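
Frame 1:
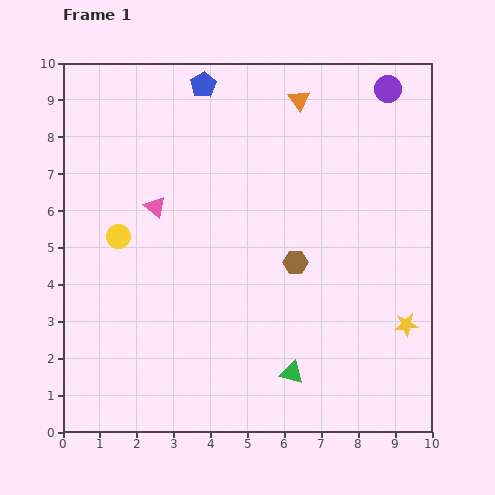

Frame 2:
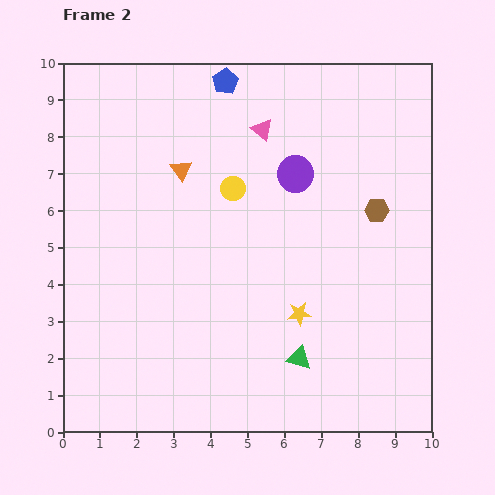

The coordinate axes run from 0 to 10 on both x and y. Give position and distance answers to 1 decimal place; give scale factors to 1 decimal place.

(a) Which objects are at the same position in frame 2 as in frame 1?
none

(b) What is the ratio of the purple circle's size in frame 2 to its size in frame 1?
1.4×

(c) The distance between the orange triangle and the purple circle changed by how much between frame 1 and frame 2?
+0.7

Distance in frame 1: 2.4. Distance in frame 2: 3.1.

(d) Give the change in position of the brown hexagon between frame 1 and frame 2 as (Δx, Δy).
(2.2, 1.4)

The brown hexagon was at (6.3, 4.6) in frame 1 and (8.5, 6.0) in frame 2.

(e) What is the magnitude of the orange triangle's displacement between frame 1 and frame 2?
3.7

The orange triangle moved from (6.4, 9.0) to (3.2, 7.1), a distance of √(3.2² + 1.9²) ≈ 3.7.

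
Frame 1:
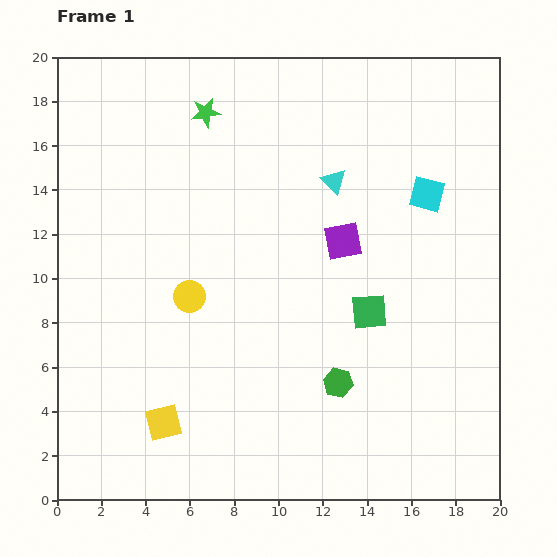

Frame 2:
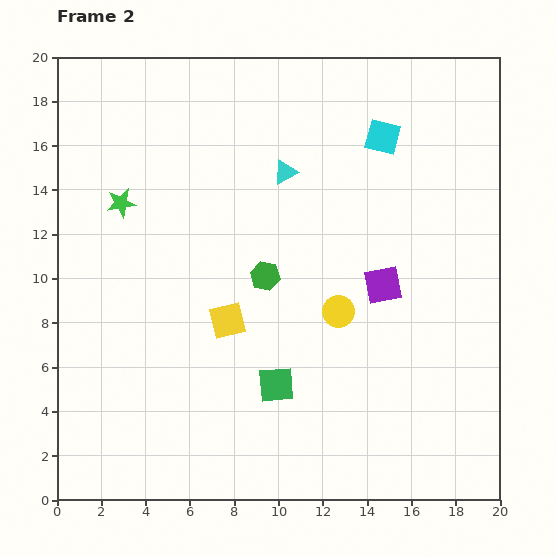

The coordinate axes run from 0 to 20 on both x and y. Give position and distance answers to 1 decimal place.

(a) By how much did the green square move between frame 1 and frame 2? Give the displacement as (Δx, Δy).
(-4.2, -3.3)

The green square was at (14.1, 8.5) in frame 1 and (9.9, 5.2) in frame 2.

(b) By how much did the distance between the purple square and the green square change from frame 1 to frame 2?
+3.2

Distance in frame 1: 3.4. Distance in frame 2: 6.6.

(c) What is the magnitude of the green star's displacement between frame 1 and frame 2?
5.6

The green star moved from (6.7, 17.5) to (2.9, 13.4), a distance of √(3.8² + 4.1²) ≈ 5.6.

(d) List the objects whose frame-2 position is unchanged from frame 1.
none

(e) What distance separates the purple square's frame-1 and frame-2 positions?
2.7

The purple square moved from (12.9, 11.7) to (14.7, 9.7), a distance of √(1.8² + 2.0²) ≈ 2.7.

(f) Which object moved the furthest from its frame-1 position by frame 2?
the yellow circle

(moved 6.7; next 5.8)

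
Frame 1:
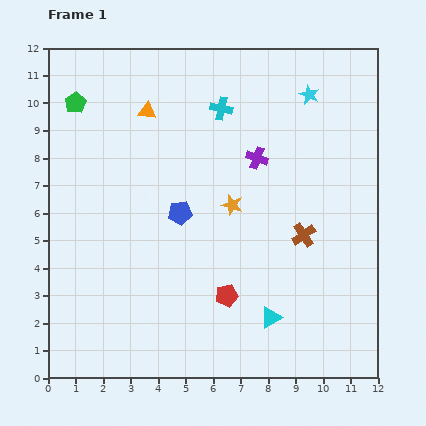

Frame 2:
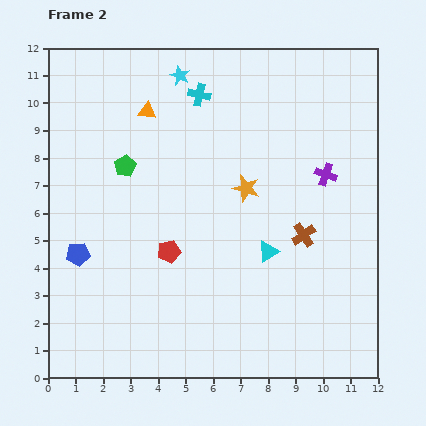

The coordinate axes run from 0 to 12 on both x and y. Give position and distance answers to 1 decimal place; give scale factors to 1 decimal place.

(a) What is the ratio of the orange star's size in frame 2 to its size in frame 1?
1.3×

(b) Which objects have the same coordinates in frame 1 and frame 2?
the brown cross, the orange triangle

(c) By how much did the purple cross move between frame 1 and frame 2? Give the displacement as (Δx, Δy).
(2.5, -0.6)

The purple cross was at (7.6, 8.0) in frame 1 and (10.1, 7.4) in frame 2.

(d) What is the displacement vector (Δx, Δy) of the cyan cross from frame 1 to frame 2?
(-0.8, 0.5)

The cyan cross was at (6.3, 9.8) in frame 1 and (5.5, 10.3) in frame 2.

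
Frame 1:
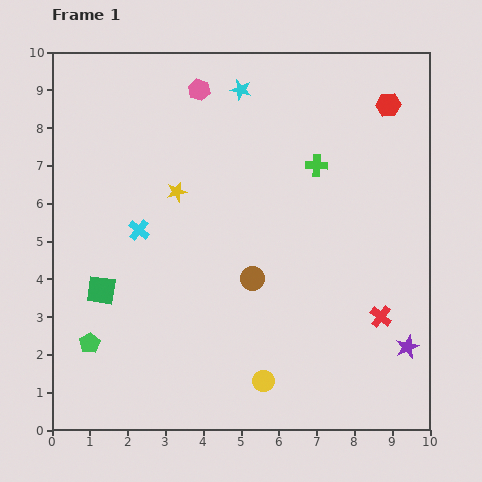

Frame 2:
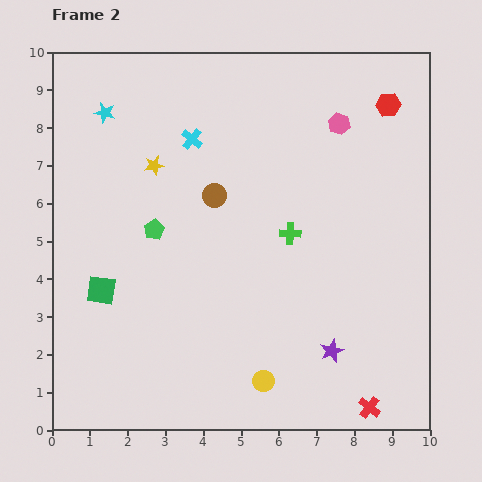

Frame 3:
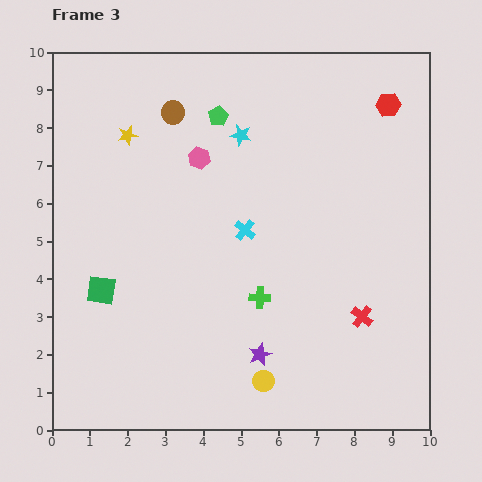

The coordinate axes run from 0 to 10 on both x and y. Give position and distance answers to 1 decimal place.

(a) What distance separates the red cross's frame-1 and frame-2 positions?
2.4

The red cross moved from (8.7, 3.0) to (8.4, 0.6), a distance of √(0.3² + 2.4²) ≈ 2.4.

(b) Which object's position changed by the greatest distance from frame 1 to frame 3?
the green pentagon

(moved 6.9; next 4.9)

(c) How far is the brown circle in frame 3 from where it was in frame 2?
2.5

The brown circle moved from (4.3, 6.2) to (3.2, 8.4), a distance of √(1.1² + 2.2²) ≈ 2.5.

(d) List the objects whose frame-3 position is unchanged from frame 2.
the yellow circle, the green square, the red hexagon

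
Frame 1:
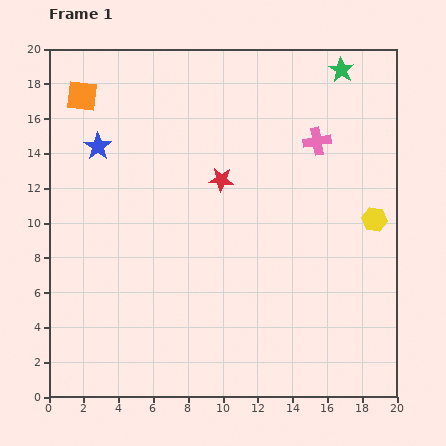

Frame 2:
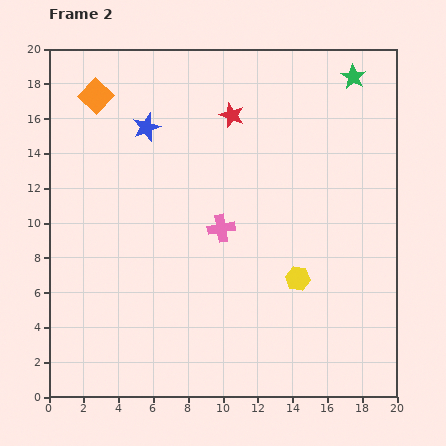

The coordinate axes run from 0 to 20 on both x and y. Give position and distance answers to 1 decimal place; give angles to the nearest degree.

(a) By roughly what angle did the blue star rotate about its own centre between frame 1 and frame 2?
15° clockwise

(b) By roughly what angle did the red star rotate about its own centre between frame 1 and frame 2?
16° clockwise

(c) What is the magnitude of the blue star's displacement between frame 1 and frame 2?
3.0

The blue star moved from (2.8, 14.4) to (5.6, 15.5), a distance of √(2.8² + 1.1²) ≈ 3.0.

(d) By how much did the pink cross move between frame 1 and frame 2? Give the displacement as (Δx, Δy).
(-5.5, -5.0)

The pink cross was at (15.4, 14.7) in frame 1 and (9.9, 9.7) in frame 2.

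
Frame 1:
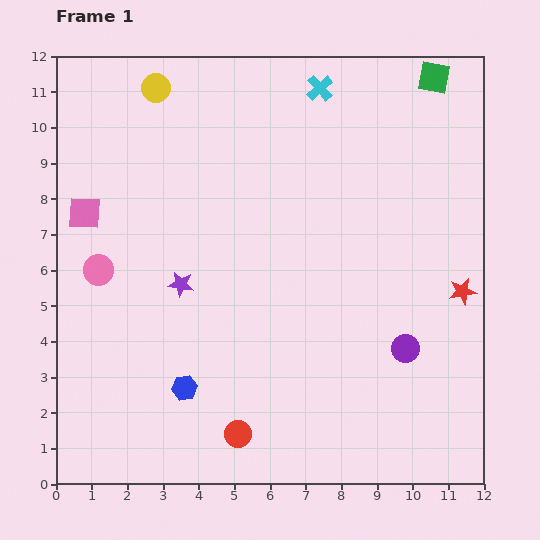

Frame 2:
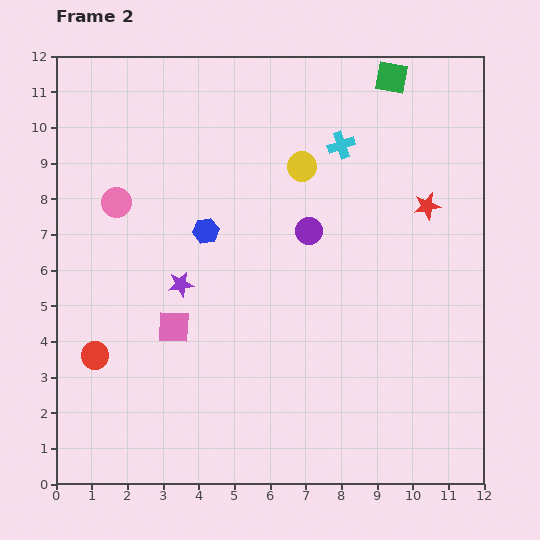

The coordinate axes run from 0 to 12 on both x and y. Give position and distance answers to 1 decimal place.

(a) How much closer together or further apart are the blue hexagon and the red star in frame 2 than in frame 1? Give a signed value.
-2.1

Distance in frame 1: 8.3. Distance in frame 2: 6.2.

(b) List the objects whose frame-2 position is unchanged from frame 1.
the purple star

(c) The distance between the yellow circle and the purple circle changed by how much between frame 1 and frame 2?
-8.3

Distance in frame 1: 10.1. Distance in frame 2: 1.8.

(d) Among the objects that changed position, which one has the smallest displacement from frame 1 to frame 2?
the green square

(moved 1.2)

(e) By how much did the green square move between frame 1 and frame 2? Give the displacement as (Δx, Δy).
(-1.2, 0.0)

The green square was at (10.6, 11.4) in frame 1 and (9.4, 11.4) in frame 2.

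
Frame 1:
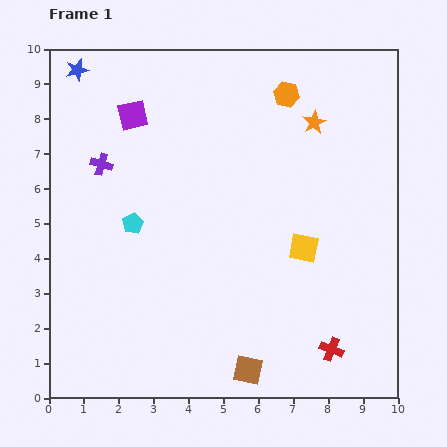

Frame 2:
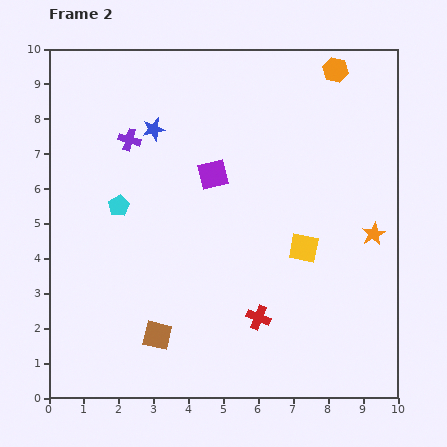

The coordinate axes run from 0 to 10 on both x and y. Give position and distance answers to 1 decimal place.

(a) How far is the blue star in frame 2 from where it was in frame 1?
2.8

The blue star moved from (0.8, 9.4) to (3.0, 7.7), a distance of √(2.2² + 1.7²) ≈ 2.8.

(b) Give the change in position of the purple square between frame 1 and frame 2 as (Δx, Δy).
(2.3, -1.7)

The purple square was at (2.4, 8.1) in frame 1 and (4.7, 6.4) in frame 2.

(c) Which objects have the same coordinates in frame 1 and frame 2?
the yellow square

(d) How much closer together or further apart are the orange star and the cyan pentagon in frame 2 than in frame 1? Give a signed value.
+1.3

Distance in frame 1: 6.0. Distance in frame 2: 7.3.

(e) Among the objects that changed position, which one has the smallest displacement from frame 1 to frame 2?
the cyan pentagon

(moved 0.6)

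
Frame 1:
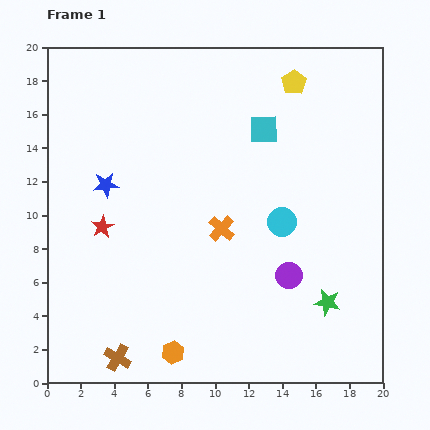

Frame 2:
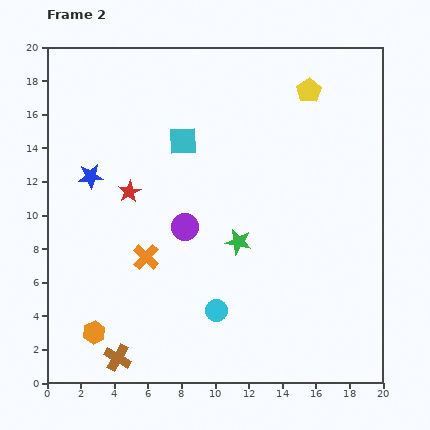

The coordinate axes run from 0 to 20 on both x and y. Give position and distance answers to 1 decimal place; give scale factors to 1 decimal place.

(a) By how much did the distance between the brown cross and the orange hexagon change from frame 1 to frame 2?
-1.2

Distance in frame 1: 3.3. Distance in frame 2: 2.1.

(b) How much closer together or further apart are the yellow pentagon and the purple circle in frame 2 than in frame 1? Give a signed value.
-0.5

Distance in frame 1: 11.5. Distance in frame 2: 11.0.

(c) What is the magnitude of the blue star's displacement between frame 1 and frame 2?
1.0

The blue star moved from (3.5, 11.8) to (2.6, 12.3), a distance of √(0.9² + 0.5²) ≈ 1.0.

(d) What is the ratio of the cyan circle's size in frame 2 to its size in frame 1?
0.8×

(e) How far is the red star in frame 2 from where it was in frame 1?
2.6

The red star moved from (3.3, 9.3) to (4.9, 11.4), a distance of √(1.6² + 2.1²) ≈ 2.6.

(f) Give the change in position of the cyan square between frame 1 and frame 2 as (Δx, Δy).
(-4.8, -0.7)

The cyan square was at (12.9, 15.1) in frame 1 and (8.1, 14.4) in frame 2.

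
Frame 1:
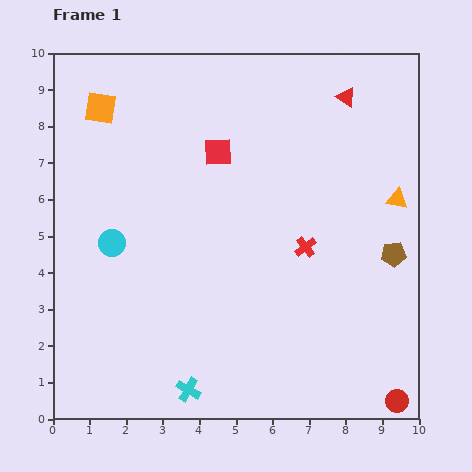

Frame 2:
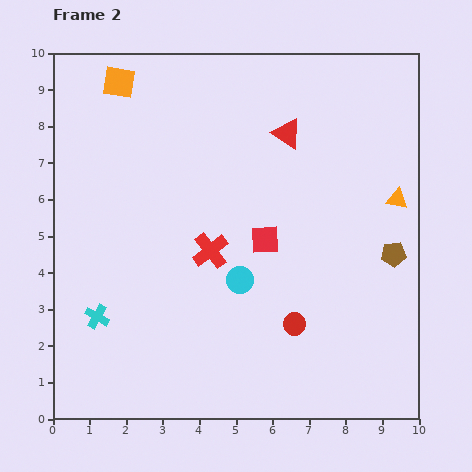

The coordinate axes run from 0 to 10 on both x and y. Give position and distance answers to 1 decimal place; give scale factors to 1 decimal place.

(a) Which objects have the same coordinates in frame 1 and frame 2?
the orange triangle, the brown pentagon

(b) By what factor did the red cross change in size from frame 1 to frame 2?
1.7×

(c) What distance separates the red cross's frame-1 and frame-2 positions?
2.6

The red cross moved from (6.9, 4.7) to (4.3, 4.6), a distance of √(2.6² + 0.1²) ≈ 2.6.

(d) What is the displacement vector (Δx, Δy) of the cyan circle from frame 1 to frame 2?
(3.5, -1.0)

The cyan circle was at (1.6, 4.8) in frame 1 and (5.1, 3.8) in frame 2.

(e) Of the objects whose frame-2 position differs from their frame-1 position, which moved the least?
the orange square

(moved 0.9)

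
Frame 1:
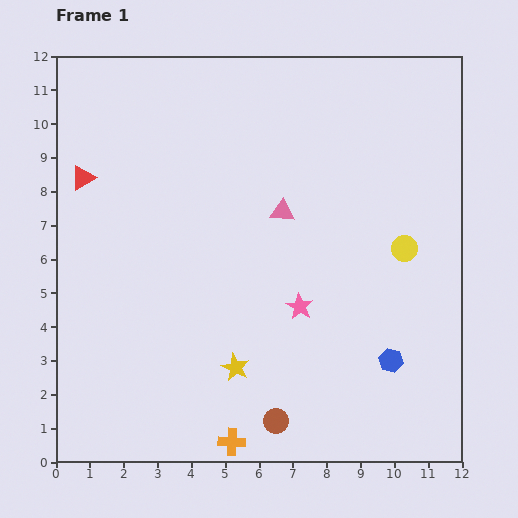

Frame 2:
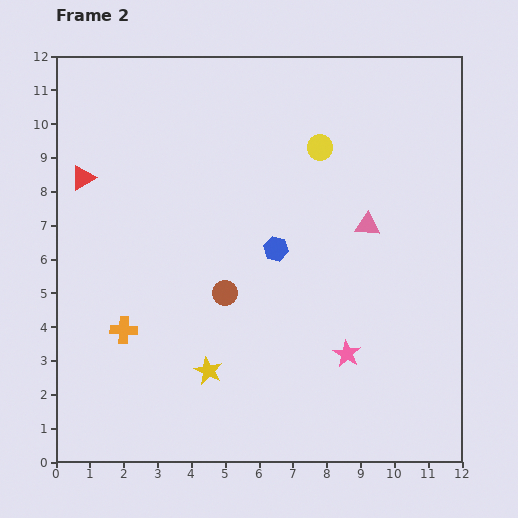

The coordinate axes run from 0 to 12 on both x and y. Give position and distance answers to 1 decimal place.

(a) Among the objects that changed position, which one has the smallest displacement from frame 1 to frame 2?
the yellow star

(moved 0.8)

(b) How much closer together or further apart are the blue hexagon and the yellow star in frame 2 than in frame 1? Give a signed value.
-0.5

Distance in frame 1: 4.6. Distance in frame 2: 4.1.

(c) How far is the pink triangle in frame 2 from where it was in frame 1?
2.5

The pink triangle moved from (6.7, 7.4) to (9.2, 7.0), a distance of √(2.5² + 0.4²) ≈ 2.5.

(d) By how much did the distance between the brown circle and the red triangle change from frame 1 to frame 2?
-3.8

Distance in frame 1: 9.2. Distance in frame 2: 5.4.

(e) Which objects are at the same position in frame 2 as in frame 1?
the red triangle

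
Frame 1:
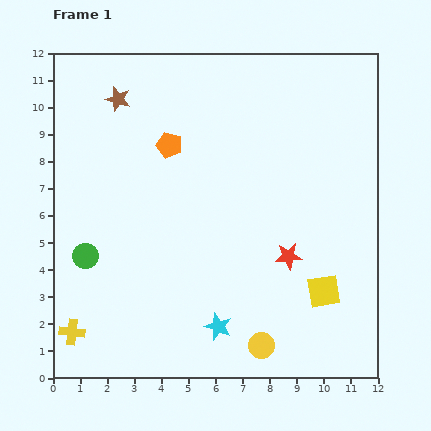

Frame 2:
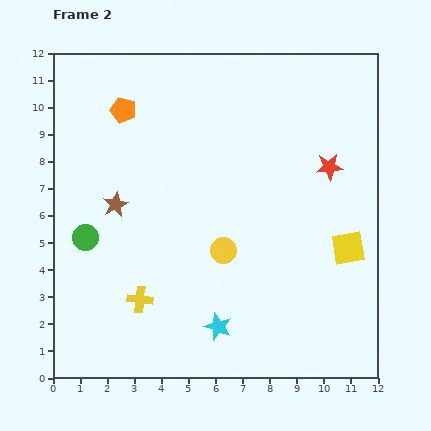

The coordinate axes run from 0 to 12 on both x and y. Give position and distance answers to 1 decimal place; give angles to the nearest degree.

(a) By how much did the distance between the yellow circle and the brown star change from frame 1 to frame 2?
-6.2

Distance in frame 1: 10.5. Distance in frame 2: 4.3.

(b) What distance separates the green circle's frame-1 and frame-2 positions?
0.7

The green circle moved from (1.2, 4.5) to (1.2, 5.2), a distance of √(0.0² + 0.7²) ≈ 0.7.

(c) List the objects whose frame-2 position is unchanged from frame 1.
the cyan star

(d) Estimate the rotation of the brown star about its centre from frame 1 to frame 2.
29° clockwise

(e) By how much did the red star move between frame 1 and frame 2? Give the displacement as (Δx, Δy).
(1.5, 3.3)

The red star was at (8.7, 4.5) in frame 1 and (10.2, 7.8) in frame 2.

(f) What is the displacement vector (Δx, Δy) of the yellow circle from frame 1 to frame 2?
(-1.4, 3.5)

The yellow circle was at (7.7, 1.2) in frame 1 and (6.3, 4.7) in frame 2.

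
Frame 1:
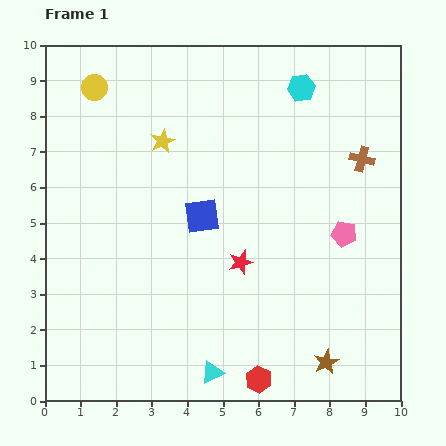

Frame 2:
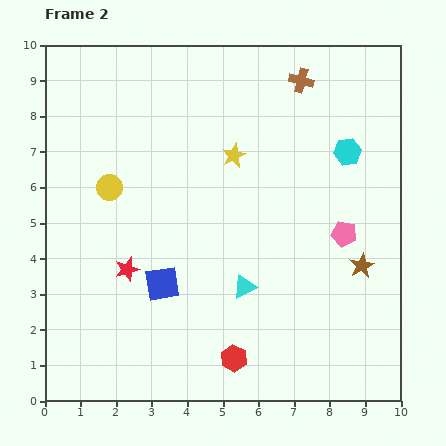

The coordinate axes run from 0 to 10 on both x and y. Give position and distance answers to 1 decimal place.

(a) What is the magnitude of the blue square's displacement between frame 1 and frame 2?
2.2

The blue square moved from (4.4, 5.2) to (3.3, 3.3), a distance of √(1.1² + 1.9²) ≈ 2.2.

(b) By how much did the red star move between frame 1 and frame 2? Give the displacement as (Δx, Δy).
(-3.2, -0.2)

The red star was at (5.5, 3.9) in frame 1 and (2.3, 3.7) in frame 2.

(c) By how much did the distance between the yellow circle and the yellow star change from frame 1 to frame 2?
+1.2

Distance in frame 1: 2.4. Distance in frame 2: 3.6.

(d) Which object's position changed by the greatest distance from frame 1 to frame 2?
the red star

(moved 3.2; next 2.9)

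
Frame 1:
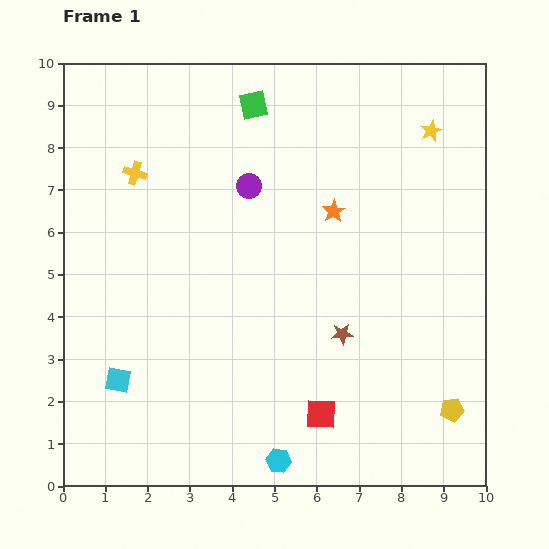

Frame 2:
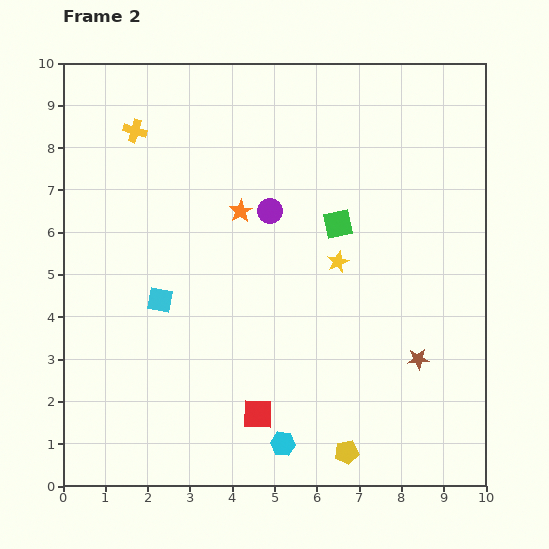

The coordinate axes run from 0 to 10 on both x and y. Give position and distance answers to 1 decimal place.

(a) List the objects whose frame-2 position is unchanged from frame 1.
none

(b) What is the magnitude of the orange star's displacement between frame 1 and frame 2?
2.2

The orange star moved from (6.4, 6.5) to (4.2, 6.5), a distance of √(2.2² + 0.0²) ≈ 2.2.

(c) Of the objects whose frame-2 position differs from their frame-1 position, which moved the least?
the cyan hexagon

(moved 0.4)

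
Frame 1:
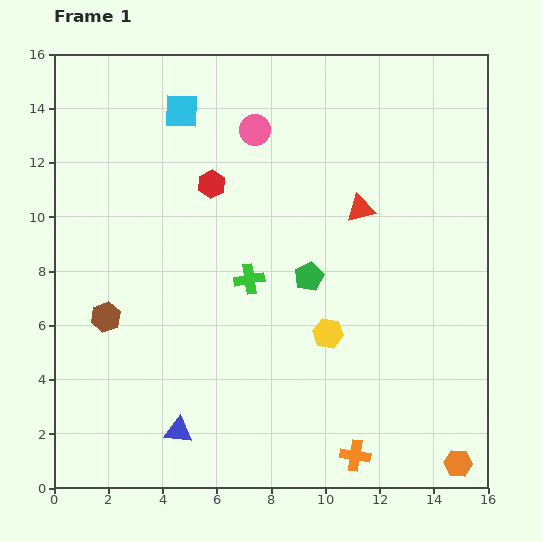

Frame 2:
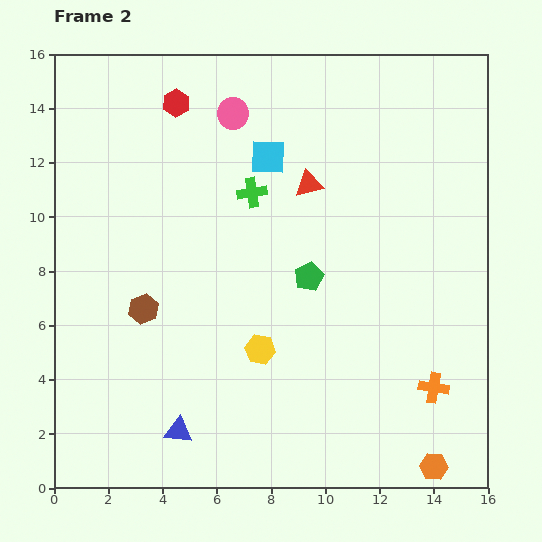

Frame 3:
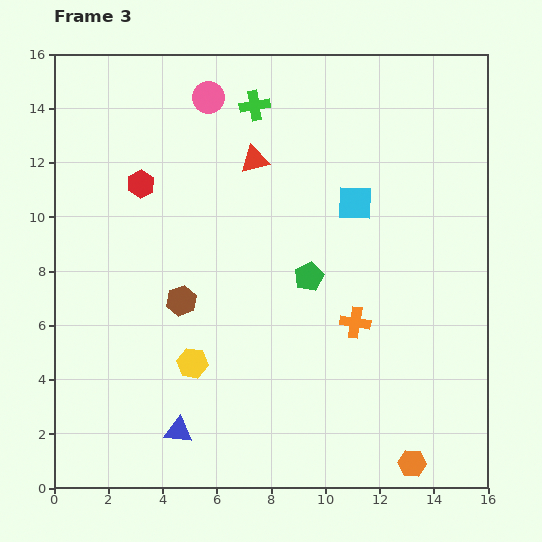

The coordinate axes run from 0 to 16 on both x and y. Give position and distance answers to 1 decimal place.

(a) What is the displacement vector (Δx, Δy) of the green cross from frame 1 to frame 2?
(0.1, 3.2)

The green cross was at (7.2, 7.7) in frame 1 and (7.3, 10.9) in frame 2.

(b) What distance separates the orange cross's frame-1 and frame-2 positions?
3.8

The orange cross moved from (11.1, 1.2) to (14.0, 3.7), a distance of √(2.9² + 2.5²) ≈ 3.8.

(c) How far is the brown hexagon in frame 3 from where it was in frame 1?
2.9

The brown hexagon moved from (1.9, 6.3) to (4.7, 6.9), a distance of √(2.8² + 0.6²) ≈ 2.9.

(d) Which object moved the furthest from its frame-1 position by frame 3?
the cyan square

(moved 7.2; next 6.4)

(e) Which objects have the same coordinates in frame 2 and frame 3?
the blue triangle, the green pentagon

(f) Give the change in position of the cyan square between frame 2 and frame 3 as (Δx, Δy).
(3.2, -1.7)

The cyan square was at (7.9, 12.2) in frame 2 and (11.1, 10.5) in frame 3.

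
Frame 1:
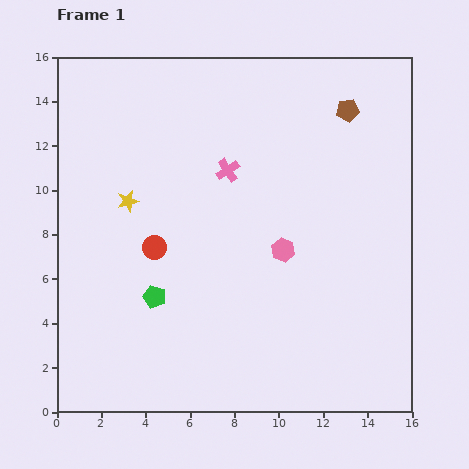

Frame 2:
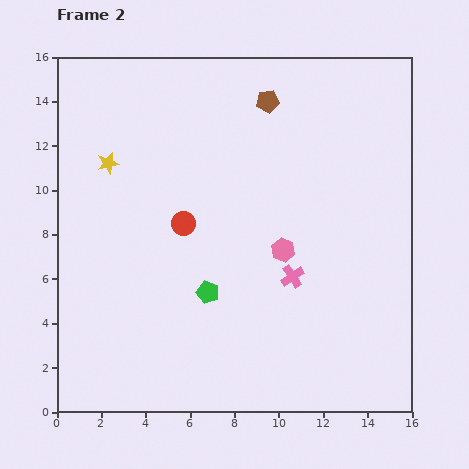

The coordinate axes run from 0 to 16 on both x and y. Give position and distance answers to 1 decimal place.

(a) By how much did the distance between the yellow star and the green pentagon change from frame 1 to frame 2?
+2.8

Distance in frame 1: 4.5. Distance in frame 2: 7.3.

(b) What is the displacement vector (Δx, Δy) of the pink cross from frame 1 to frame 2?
(2.9, -4.8)

The pink cross was at (7.7, 10.9) in frame 1 and (10.6, 6.1) in frame 2.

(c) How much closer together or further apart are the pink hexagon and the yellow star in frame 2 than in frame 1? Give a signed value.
+1.5

Distance in frame 1: 7.3. Distance in frame 2: 8.8.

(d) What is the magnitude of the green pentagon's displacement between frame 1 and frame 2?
2.4

The green pentagon moved from (4.4, 5.2) to (6.8, 5.4), a distance of √(2.4² + 0.2²) ≈ 2.4.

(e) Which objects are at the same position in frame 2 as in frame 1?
the pink hexagon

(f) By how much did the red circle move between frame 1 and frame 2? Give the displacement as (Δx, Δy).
(1.3, 1.1)

The red circle was at (4.4, 7.4) in frame 1 and (5.7, 8.5) in frame 2.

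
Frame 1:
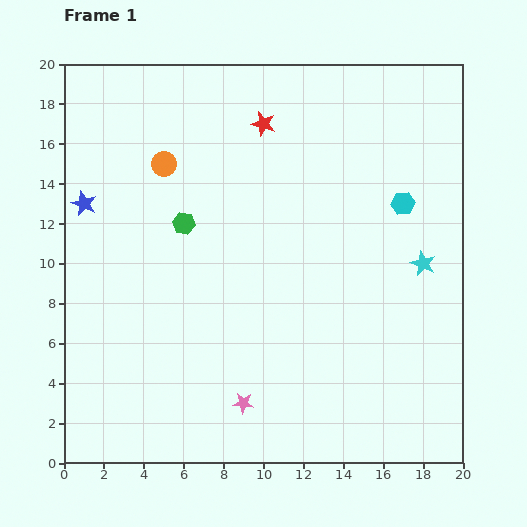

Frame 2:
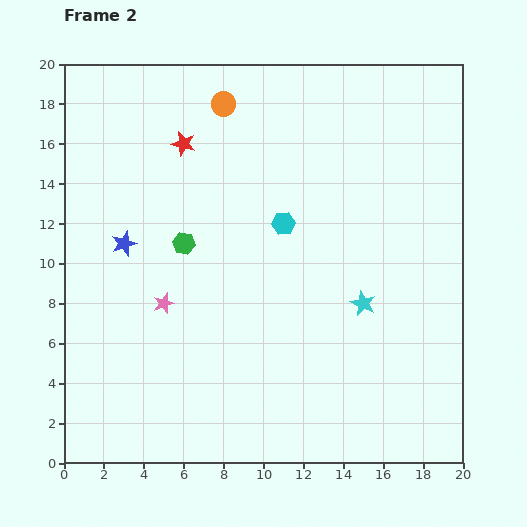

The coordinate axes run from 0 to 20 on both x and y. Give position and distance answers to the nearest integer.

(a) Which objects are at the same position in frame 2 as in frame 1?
none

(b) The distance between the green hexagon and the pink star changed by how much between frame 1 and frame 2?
-6

Distance in frame 1: 9. Distance in frame 2: 3.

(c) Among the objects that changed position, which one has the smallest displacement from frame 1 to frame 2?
the green hexagon

(moved 1)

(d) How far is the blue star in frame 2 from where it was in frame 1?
3

The blue star moved from (1, 13) to (3, 11), a distance of √(2² + 2²) ≈ 3.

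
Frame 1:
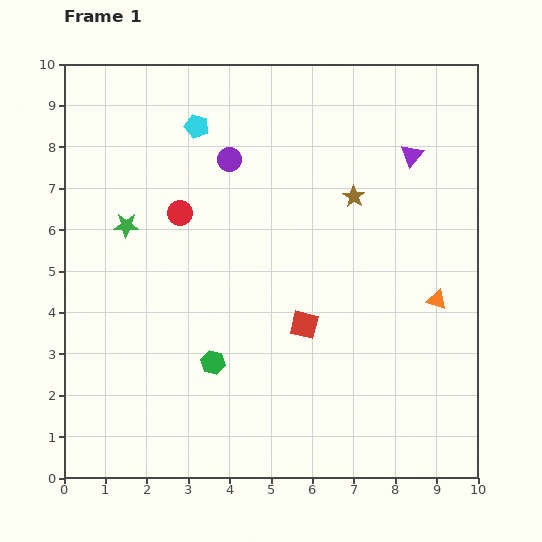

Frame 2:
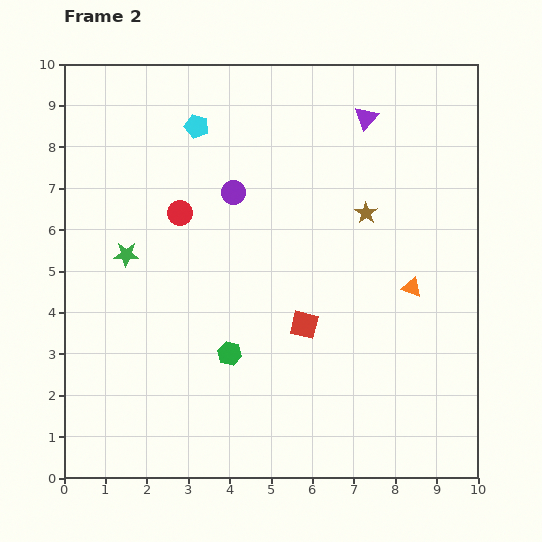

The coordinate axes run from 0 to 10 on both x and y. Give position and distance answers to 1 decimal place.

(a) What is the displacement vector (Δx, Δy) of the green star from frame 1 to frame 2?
(0.0, -0.7)

The green star was at (1.5, 6.1) in frame 1 and (1.5, 5.4) in frame 2.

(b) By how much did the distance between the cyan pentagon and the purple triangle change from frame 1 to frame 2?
-1.1

Distance in frame 1: 5.2. Distance in frame 2: 4.1.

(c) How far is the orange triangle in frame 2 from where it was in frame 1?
0.7

The orange triangle moved from (9.0, 4.3) to (8.4, 4.6), a distance of √(0.6² + 0.3²) ≈ 0.7.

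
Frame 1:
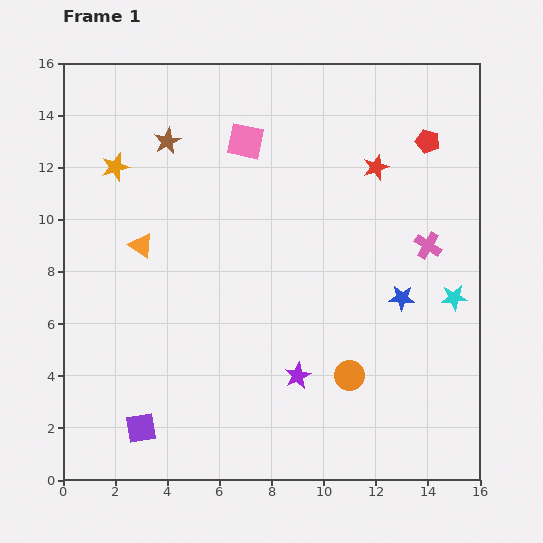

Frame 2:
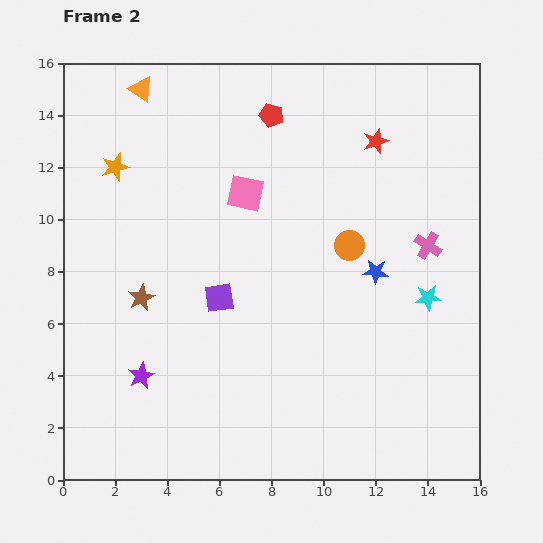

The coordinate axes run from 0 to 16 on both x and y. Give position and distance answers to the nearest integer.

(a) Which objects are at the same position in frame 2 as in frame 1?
the orange star, the pink cross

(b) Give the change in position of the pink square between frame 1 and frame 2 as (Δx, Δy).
(0, -2)

The pink square was at (7, 13) in frame 1 and (7, 11) in frame 2.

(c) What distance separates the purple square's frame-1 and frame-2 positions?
6

The purple square moved from (3, 2) to (6, 7), a distance of √(3² + 5²) ≈ 6.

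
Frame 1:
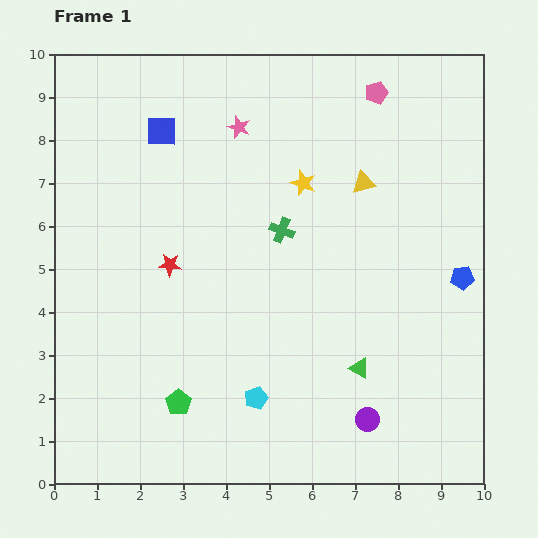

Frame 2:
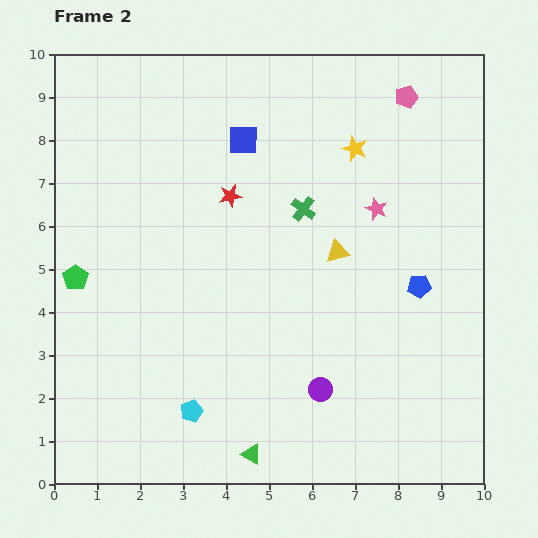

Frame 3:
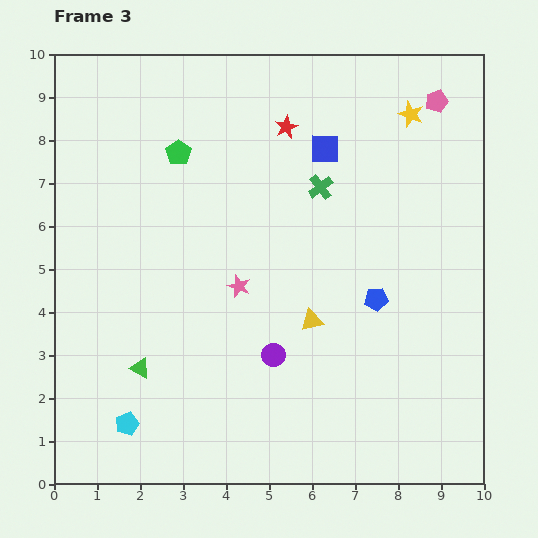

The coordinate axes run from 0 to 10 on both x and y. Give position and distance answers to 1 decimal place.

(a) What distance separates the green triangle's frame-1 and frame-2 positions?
3.2

The green triangle moved from (7.1, 2.7) to (4.6, 0.7), a distance of √(2.5² + 2.0²) ≈ 3.2.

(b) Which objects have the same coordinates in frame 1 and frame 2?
none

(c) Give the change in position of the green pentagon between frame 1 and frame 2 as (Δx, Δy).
(-2.4, 2.9)

The green pentagon was at (2.9, 1.9) in frame 1 and (0.5, 4.8) in frame 2.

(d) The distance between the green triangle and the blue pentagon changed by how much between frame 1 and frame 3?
+2.5

Distance in frame 1: 3.2. Distance in frame 3: 5.7.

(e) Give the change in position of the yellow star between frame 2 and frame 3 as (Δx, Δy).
(1.3, 0.8)

The yellow star was at (7.0, 7.8) in frame 2 and (8.3, 8.6) in frame 3.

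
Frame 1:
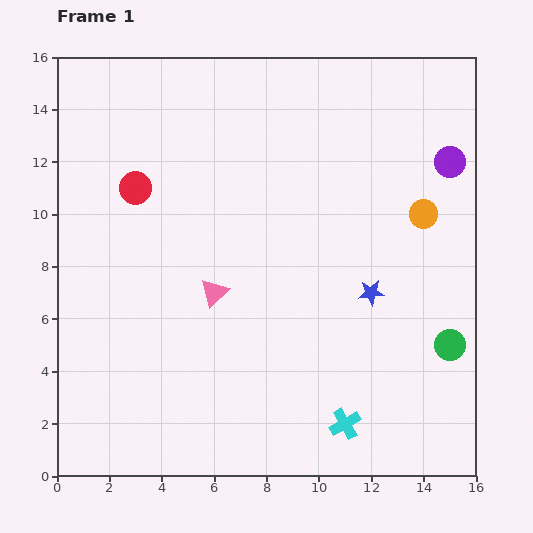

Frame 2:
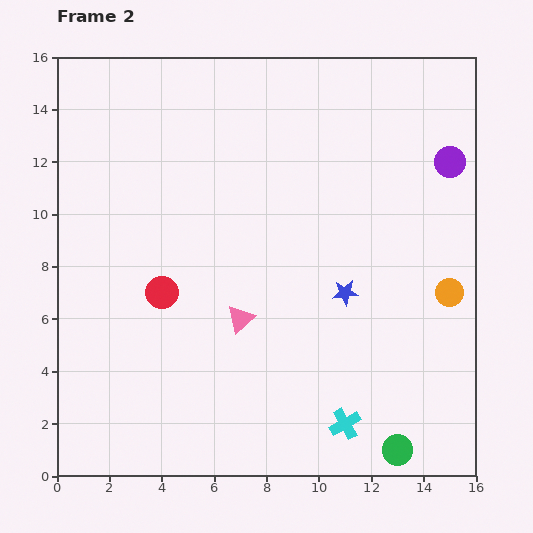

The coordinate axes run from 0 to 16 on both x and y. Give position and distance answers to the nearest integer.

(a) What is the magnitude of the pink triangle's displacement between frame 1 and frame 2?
1

The pink triangle moved from (6, 7) to (7, 6), a distance of √(1² + 1²) ≈ 1.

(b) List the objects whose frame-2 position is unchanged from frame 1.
the cyan cross, the purple circle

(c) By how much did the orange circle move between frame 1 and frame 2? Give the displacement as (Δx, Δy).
(1, -3)

The orange circle was at (14, 10) in frame 1 and (15, 7) in frame 2.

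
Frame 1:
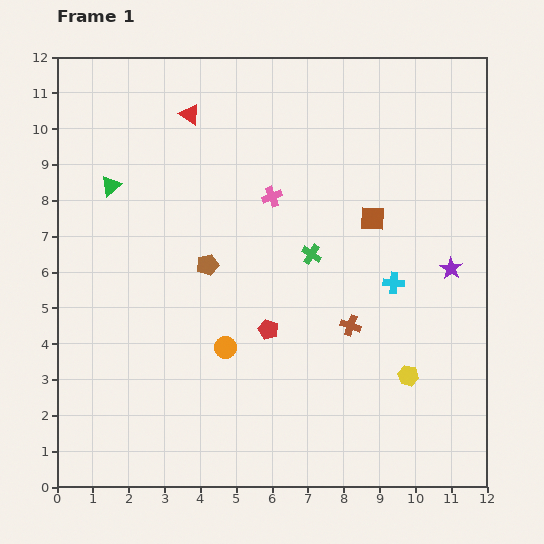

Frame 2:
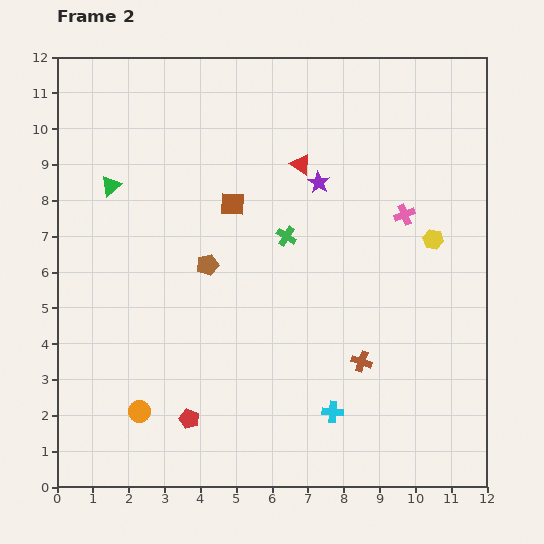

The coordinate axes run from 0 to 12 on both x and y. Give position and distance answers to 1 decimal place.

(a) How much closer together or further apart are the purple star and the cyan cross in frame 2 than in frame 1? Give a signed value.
+4.8

Distance in frame 1: 1.6. Distance in frame 2: 6.4.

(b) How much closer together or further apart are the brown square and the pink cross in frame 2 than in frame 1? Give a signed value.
+1.9

Distance in frame 1: 2.9. Distance in frame 2: 4.8.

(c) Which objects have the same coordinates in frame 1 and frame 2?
the brown pentagon, the green triangle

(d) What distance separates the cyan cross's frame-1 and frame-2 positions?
4.0

The cyan cross moved from (9.4, 5.7) to (7.7, 2.1), a distance of √(1.7² + 3.6²) ≈ 4.0.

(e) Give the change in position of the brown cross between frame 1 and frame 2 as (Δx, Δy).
(0.3, -1.0)

The brown cross was at (8.2, 4.5) in frame 1 and (8.5, 3.5) in frame 2.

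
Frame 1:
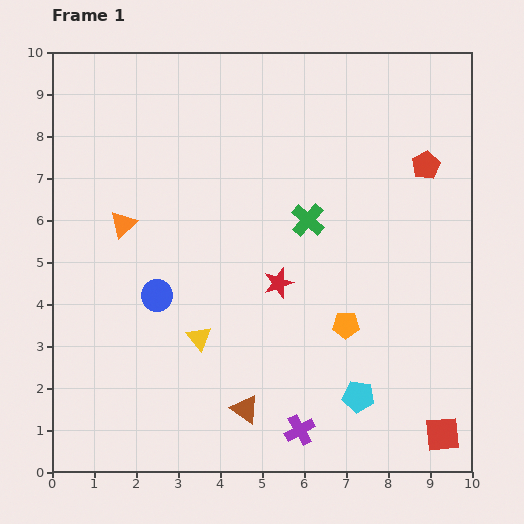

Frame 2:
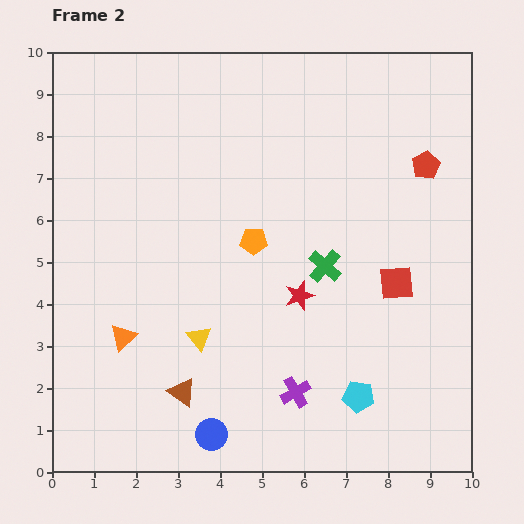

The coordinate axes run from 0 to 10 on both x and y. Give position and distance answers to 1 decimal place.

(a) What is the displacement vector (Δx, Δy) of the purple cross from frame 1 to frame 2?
(-0.1, 0.9)

The purple cross was at (5.9, 1.0) in frame 1 and (5.8, 1.9) in frame 2.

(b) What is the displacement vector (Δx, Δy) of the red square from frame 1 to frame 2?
(-1.1, 3.6)

The red square was at (9.3, 0.9) in frame 1 and (8.2, 4.5) in frame 2.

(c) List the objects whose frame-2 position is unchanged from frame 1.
the yellow triangle, the cyan pentagon, the red pentagon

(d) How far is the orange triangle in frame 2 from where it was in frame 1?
2.7

The orange triangle moved from (1.7, 5.9) to (1.7, 3.2), a distance of √(0.0² + 2.7²) ≈ 2.7.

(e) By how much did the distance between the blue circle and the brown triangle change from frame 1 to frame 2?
-2.2

Distance in frame 1: 3.4. Distance in frame 2: 1.2.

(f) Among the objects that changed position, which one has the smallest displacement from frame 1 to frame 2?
the red star

(moved 0.6)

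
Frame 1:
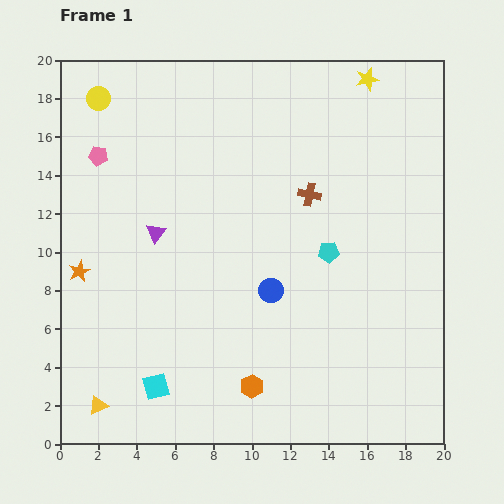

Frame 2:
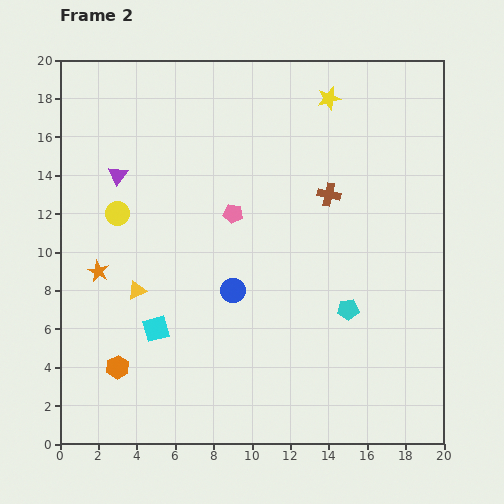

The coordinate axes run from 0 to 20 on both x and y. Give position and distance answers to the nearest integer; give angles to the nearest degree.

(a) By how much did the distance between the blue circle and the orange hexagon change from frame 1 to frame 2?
+2

Distance in frame 1: 5. Distance in frame 2: 7.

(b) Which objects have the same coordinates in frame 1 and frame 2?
none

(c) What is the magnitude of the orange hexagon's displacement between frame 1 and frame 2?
7

The orange hexagon moved from (10, 3) to (3, 4), a distance of √(7² + 1²) ≈ 7.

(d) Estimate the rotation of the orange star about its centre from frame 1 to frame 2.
20° counter-clockwise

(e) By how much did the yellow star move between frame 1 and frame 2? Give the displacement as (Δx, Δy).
(-2, -1)

The yellow star was at (16, 19) in frame 1 and (14, 18) in frame 2.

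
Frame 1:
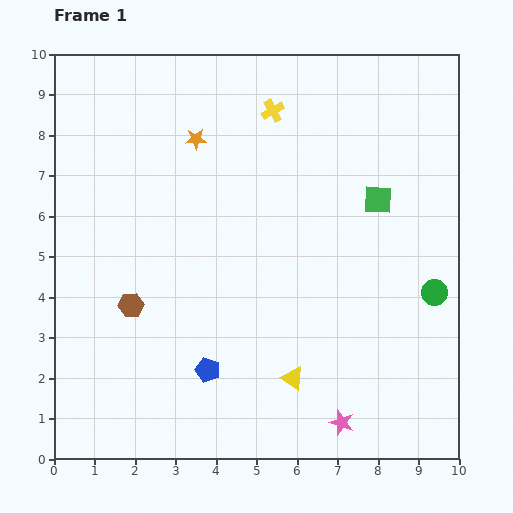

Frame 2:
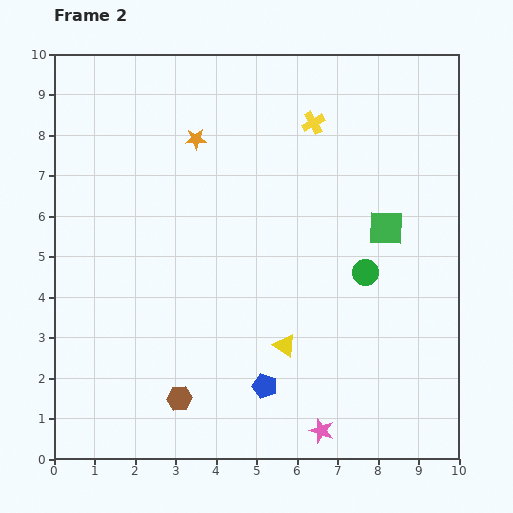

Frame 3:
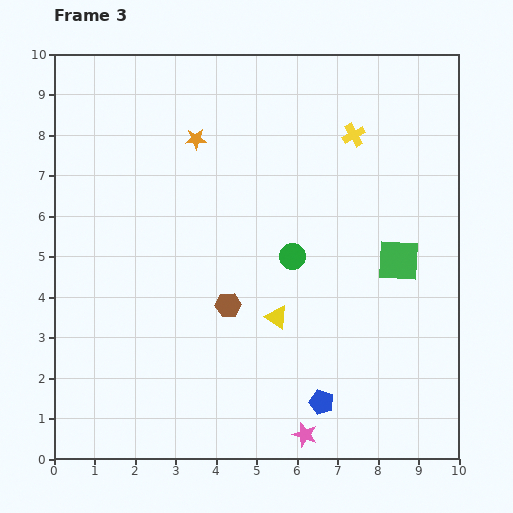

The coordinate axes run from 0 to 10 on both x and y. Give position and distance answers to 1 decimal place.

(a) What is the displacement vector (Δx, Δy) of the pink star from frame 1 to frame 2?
(-0.5, -0.2)

The pink star was at (7.1, 0.9) in frame 1 and (6.6, 0.7) in frame 2.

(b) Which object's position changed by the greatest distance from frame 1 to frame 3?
the green circle

(moved 3.6; next 2.9)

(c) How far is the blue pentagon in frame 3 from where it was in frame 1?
2.9

The blue pentagon moved from (3.8, 2.2) to (6.6, 1.4), a distance of √(2.8² + 0.8²) ≈ 2.9.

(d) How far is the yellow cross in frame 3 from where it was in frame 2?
1.0

The yellow cross moved from (6.4, 8.3) to (7.4, 8.0), a distance of √(1.0² + 0.3²) ≈ 1.0.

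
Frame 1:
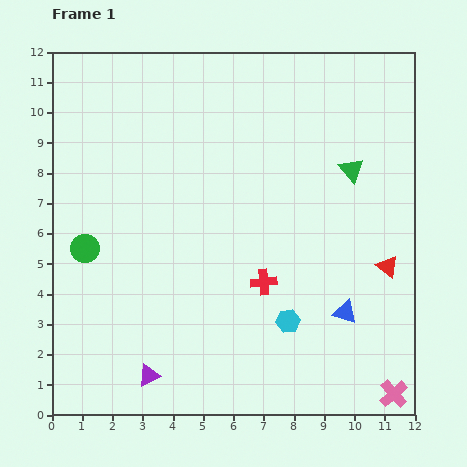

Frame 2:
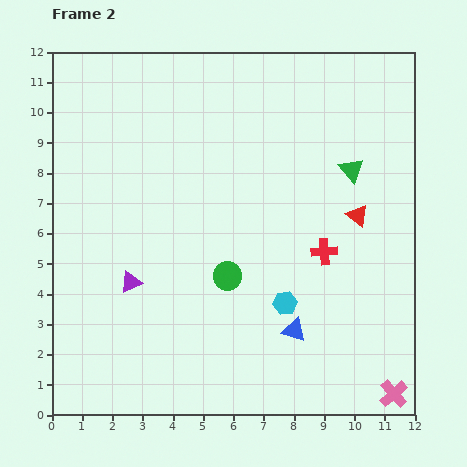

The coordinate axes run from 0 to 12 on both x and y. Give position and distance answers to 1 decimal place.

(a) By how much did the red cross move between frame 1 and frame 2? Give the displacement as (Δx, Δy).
(2.0, 1.0)

The red cross was at (7.0, 4.4) in frame 1 and (9.0, 5.4) in frame 2.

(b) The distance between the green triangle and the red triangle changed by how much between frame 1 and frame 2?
-1.9

Distance in frame 1: 3.4. Distance in frame 2: 1.5.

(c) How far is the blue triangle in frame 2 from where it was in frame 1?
1.8

The blue triangle moved from (9.7, 3.4) to (8.0, 2.8), a distance of √(1.7² + 0.6²) ≈ 1.8.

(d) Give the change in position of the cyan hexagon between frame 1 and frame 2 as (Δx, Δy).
(-0.1, 0.6)

The cyan hexagon was at (7.8, 3.1) in frame 1 and (7.7, 3.7) in frame 2.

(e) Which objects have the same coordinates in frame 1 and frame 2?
the pink cross, the green triangle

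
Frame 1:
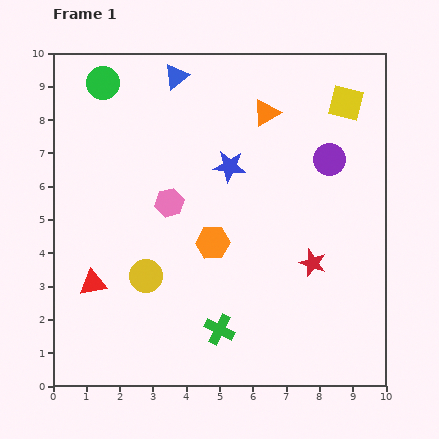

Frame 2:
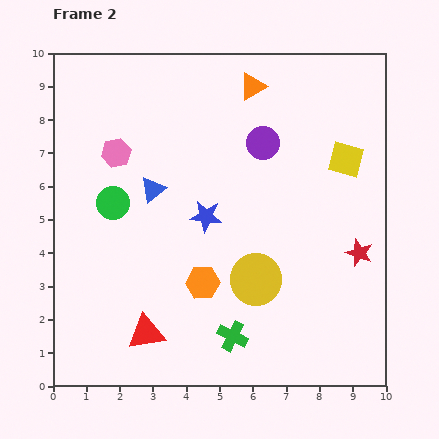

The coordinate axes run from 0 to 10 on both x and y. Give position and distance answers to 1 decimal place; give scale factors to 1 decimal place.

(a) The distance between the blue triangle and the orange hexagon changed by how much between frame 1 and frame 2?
-1.9

Distance in frame 1: 5.1. Distance in frame 2: 3.2.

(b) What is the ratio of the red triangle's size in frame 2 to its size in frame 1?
1.4×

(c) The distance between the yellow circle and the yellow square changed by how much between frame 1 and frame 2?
-3.4

Distance in frame 1: 7.9. Distance in frame 2: 4.5.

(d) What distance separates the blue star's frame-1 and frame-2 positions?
1.7

The blue star moved from (5.3, 6.6) to (4.6, 5.1), a distance of √(0.7² + 1.5²) ≈ 1.7.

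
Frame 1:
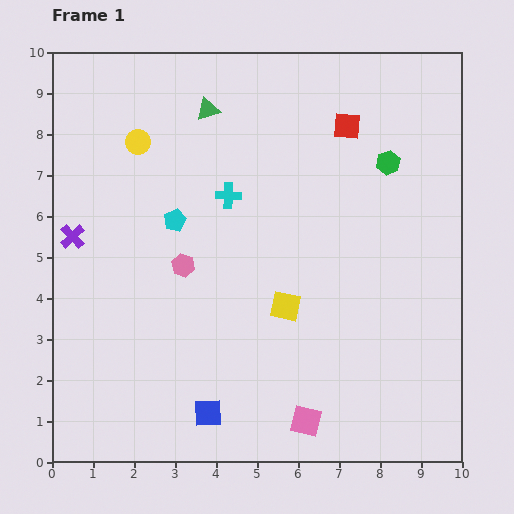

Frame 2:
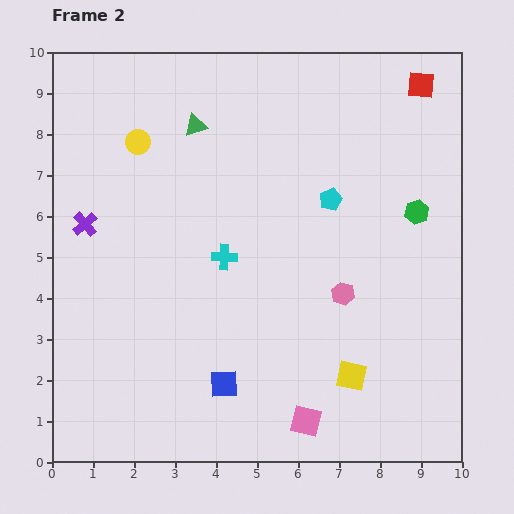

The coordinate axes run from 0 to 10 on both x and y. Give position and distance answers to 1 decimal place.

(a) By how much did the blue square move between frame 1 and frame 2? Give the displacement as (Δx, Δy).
(0.4, 0.7)

The blue square was at (3.8, 1.2) in frame 1 and (4.2, 1.9) in frame 2.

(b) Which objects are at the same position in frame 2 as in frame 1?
the yellow circle, the pink square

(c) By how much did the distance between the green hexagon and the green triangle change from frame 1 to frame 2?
+1.2

Distance in frame 1: 4.6. Distance in frame 2: 5.8.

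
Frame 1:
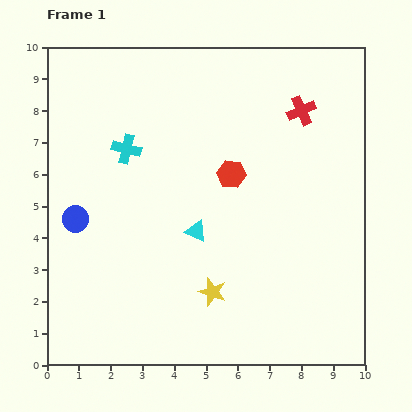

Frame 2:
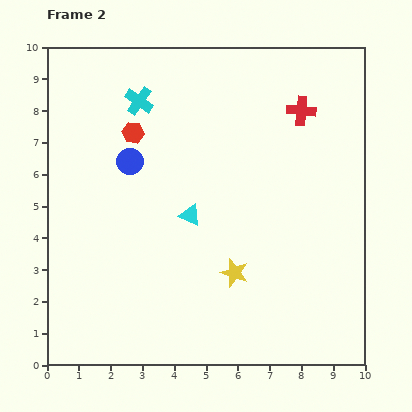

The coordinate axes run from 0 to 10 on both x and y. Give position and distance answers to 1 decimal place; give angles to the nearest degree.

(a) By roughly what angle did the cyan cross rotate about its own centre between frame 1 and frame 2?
22° clockwise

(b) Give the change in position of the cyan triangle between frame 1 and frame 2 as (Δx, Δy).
(-0.2, 0.5)

The cyan triangle was at (4.7, 4.2) in frame 1 and (4.5, 4.7) in frame 2.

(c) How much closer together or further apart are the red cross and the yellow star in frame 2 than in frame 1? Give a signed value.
-0.9

Distance in frame 1: 6.4. Distance in frame 2: 5.5.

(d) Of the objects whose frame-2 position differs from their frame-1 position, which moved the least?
the cyan triangle

(moved 0.5)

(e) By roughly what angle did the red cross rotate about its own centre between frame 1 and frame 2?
28° clockwise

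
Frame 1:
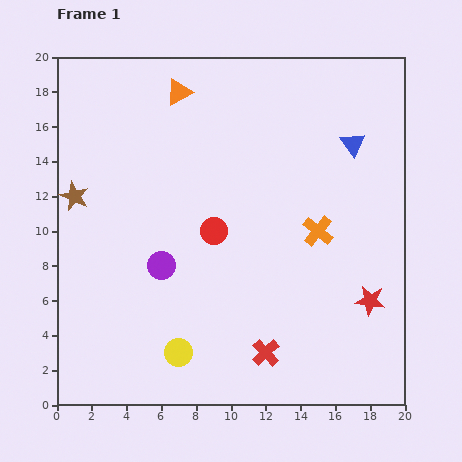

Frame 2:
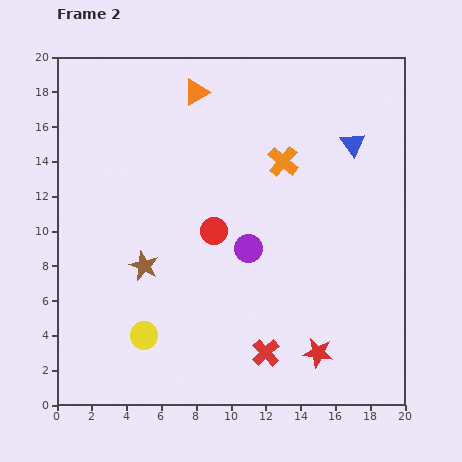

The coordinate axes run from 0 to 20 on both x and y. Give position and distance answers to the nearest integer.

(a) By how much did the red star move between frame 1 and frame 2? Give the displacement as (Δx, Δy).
(-3, -3)

The red star was at (18, 6) in frame 1 and (15, 3) in frame 2.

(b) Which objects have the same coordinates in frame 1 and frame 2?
the red cross, the blue triangle, the red circle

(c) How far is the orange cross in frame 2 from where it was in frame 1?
4

The orange cross moved from (15, 10) to (13, 14), a distance of √(2² + 4²) ≈ 4.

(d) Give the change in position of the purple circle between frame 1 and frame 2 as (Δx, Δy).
(5, 1)

The purple circle was at (6, 8) in frame 1 and (11, 9) in frame 2.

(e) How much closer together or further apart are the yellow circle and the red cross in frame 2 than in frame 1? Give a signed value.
+2

Distance in frame 1: 5. Distance in frame 2: 7.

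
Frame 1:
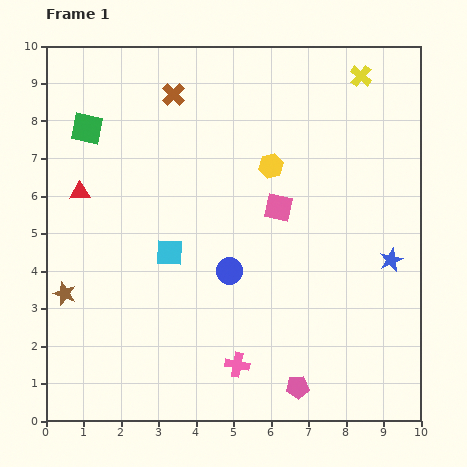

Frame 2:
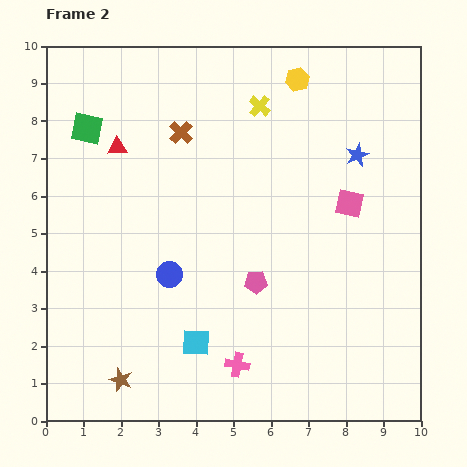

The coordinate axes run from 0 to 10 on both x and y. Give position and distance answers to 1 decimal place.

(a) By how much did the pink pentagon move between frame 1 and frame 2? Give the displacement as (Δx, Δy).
(-1.1, 2.8)

The pink pentagon was at (6.7, 0.9) in frame 1 and (5.6, 3.7) in frame 2.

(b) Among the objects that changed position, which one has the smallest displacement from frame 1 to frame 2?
the brown cross

(moved 1.0)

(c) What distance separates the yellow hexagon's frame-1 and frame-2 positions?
2.4

The yellow hexagon moved from (6.0, 6.8) to (6.7, 9.1), a distance of √(0.7² + 2.3²) ≈ 2.4.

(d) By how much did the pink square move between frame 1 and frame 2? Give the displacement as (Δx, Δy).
(1.9, 0.1)

The pink square was at (6.2, 5.7) in frame 1 and (8.1, 5.8) in frame 2.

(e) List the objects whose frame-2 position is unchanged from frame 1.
the green square, the pink cross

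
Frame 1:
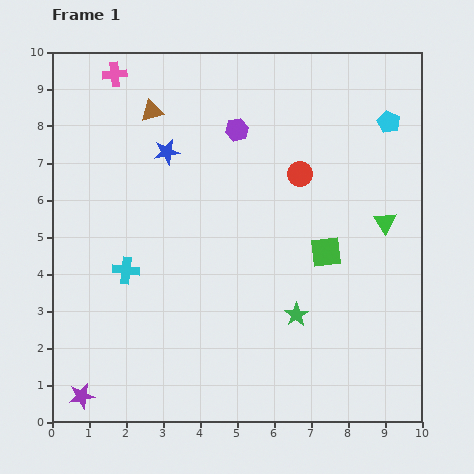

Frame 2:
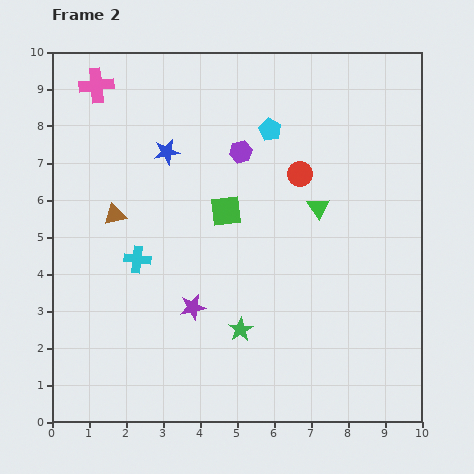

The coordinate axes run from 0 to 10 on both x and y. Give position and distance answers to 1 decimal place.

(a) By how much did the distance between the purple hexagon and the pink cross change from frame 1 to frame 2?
+0.7

Distance in frame 1: 3.6. Distance in frame 2: 4.3.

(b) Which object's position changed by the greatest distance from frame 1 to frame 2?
the purple star

(moved 3.8; next 3.2)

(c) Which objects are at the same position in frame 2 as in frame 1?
the red circle, the blue star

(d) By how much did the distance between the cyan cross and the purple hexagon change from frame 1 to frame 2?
-0.8

Distance in frame 1: 4.8. Distance in frame 2: 4.0.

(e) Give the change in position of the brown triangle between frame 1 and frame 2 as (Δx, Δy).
(-1.0, -2.8)

The brown triangle was at (2.7, 8.4) in frame 1 and (1.7, 5.6) in frame 2.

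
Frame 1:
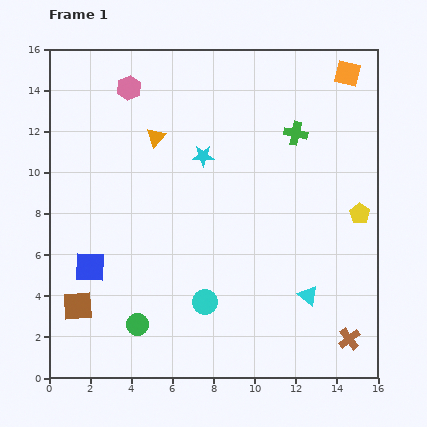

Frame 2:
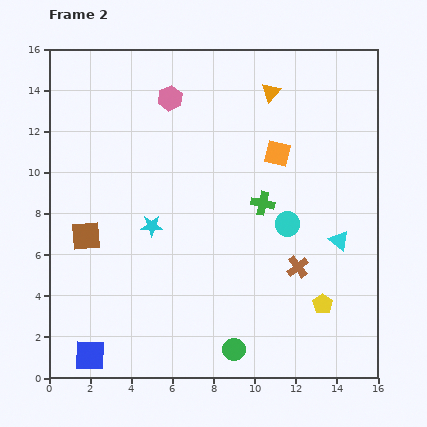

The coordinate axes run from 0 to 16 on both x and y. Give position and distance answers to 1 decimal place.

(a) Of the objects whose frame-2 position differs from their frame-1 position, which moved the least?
the pink hexagon

(moved 2.1)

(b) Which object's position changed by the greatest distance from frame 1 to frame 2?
the orange triangle

(moved 6.0; next 5.5)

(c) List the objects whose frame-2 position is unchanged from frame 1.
none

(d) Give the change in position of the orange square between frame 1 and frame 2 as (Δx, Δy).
(-3.4, -3.9)

The orange square was at (14.5, 14.8) in frame 1 and (11.1, 10.9) in frame 2.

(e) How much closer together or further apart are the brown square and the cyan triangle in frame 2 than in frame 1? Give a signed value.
+1.1

Distance in frame 1: 11.2. Distance in frame 2: 12.3.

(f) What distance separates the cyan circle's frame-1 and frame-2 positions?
5.5

The cyan circle moved from (7.6, 3.7) to (11.6, 7.5), a distance of √(4.0² + 3.8²) ≈ 5.5.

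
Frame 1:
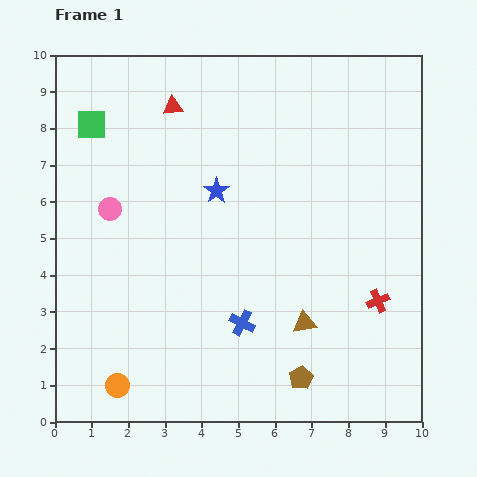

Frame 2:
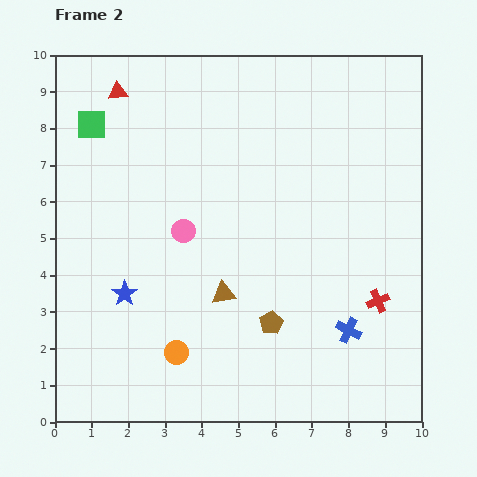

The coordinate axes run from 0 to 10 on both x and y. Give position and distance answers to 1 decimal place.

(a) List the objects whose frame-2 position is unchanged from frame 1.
the red cross, the green square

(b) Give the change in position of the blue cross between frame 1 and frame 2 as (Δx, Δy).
(2.9, -0.2)

The blue cross was at (5.1, 2.7) in frame 1 and (8.0, 2.5) in frame 2.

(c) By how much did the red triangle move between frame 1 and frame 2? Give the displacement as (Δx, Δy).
(-1.5, 0.4)

The red triangle was at (3.2, 8.6) in frame 1 and (1.7, 9.0) in frame 2.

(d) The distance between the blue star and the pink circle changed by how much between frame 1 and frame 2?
-0.6

Distance in frame 1: 2.9. Distance in frame 2: 2.3.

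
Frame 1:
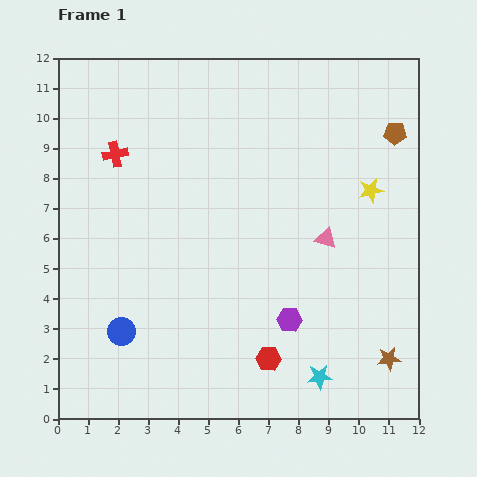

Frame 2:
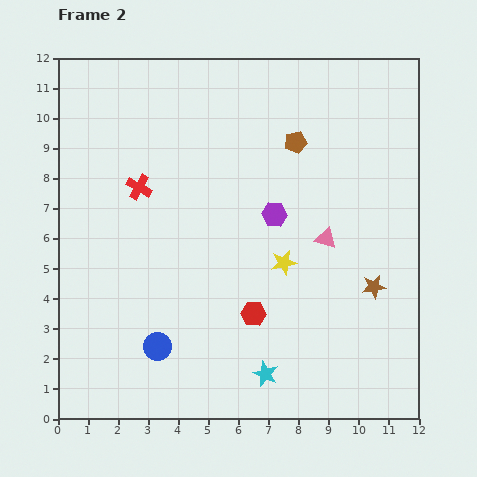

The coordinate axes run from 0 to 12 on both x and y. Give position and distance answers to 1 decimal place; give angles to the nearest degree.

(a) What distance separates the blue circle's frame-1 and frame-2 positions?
1.3

The blue circle moved from (2.1, 2.9) to (3.3, 2.4), a distance of √(1.2² + 0.5²) ≈ 1.3.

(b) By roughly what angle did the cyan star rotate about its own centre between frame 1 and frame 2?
27° clockwise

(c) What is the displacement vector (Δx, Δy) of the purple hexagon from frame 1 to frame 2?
(-0.5, 3.5)

The purple hexagon was at (7.7, 3.3) in frame 1 and (7.2, 6.8) in frame 2.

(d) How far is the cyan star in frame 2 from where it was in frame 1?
1.8

The cyan star moved from (8.7, 1.4) to (6.9, 1.5), a distance of √(1.8² + 0.1²) ≈ 1.8.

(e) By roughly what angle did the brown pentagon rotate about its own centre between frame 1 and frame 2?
16° counter-clockwise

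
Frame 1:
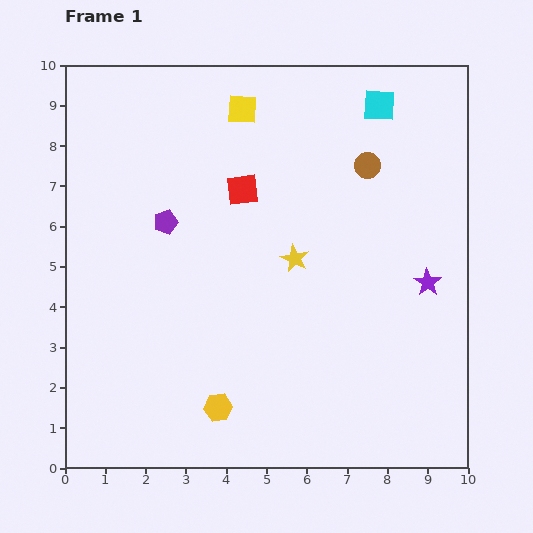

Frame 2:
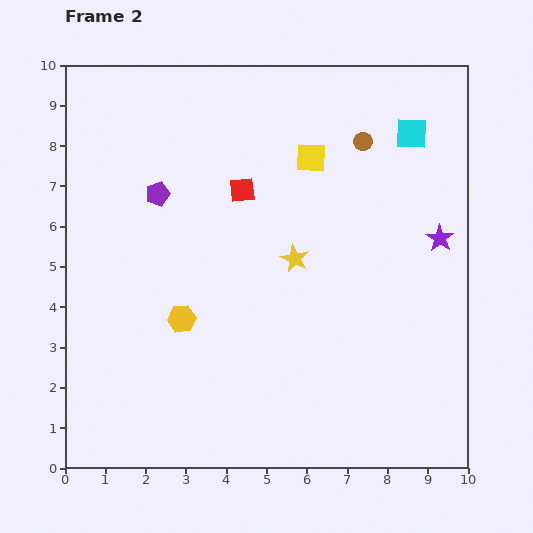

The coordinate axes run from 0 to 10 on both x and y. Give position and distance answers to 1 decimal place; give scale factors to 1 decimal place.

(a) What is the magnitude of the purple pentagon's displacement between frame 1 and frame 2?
0.7

The purple pentagon moved from (2.5, 6.1) to (2.3, 6.8), a distance of √(0.2² + 0.7²) ≈ 0.7.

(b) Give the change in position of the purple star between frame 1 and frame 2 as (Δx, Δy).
(0.3, 1.1)

The purple star was at (9.0, 4.6) in frame 1 and (9.3, 5.7) in frame 2.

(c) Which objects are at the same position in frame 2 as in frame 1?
the yellow star, the red square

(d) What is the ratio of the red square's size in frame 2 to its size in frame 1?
0.8×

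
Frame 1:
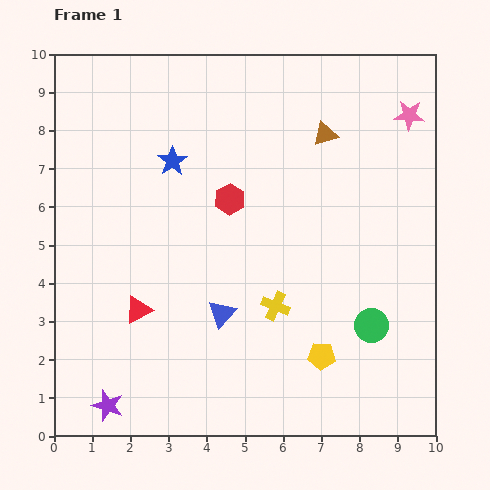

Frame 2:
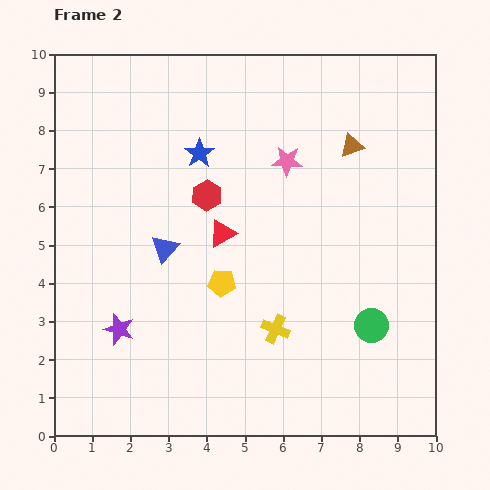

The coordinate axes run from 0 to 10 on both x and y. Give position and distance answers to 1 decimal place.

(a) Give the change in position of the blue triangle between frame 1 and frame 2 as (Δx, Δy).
(-1.5, 1.7)

The blue triangle was at (4.4, 3.2) in frame 1 and (2.9, 4.9) in frame 2.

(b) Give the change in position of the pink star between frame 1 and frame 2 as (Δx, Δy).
(-3.2, -1.2)

The pink star was at (9.3, 8.4) in frame 1 and (6.1, 7.2) in frame 2.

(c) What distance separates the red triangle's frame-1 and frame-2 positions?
3.0

The red triangle moved from (2.2, 3.3) to (4.4, 5.3), a distance of √(2.2² + 2.0²) ≈ 3.0.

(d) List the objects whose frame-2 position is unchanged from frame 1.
the green circle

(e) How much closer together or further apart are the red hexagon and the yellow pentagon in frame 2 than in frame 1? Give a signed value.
-2.5

Distance in frame 1: 4.8. Distance in frame 2: 2.3.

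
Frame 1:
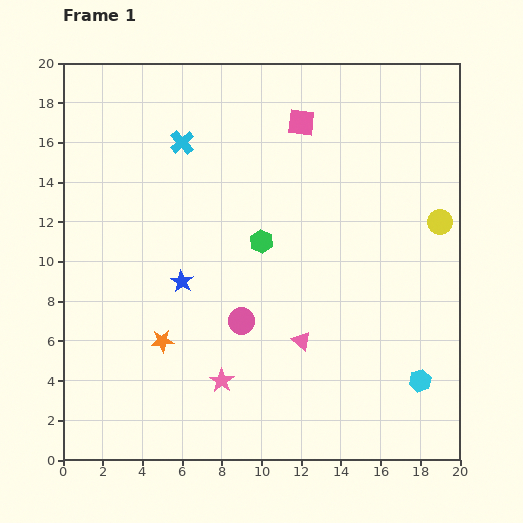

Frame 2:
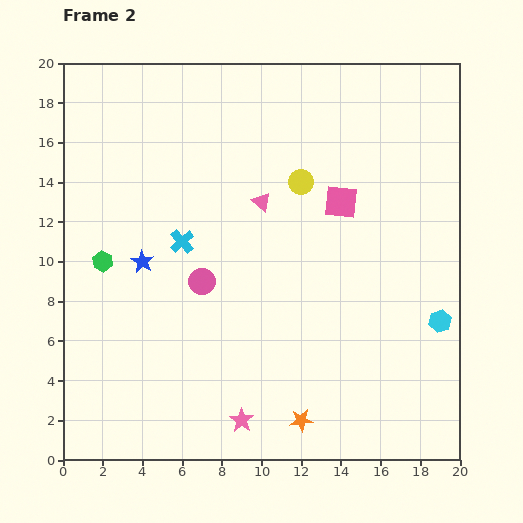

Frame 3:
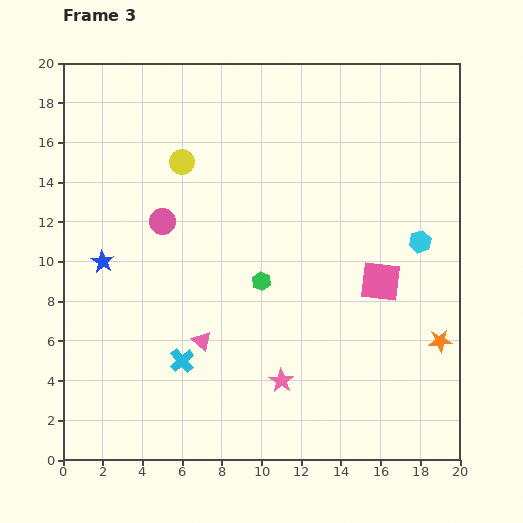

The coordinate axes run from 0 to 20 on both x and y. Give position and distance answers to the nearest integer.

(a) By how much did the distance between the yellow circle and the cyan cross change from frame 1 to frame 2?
-7

Distance in frame 1: 14. Distance in frame 2: 7.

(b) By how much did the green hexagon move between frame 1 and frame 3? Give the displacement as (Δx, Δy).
(0, -2)

The green hexagon was at (10, 11) in frame 1 and (10, 9) in frame 3.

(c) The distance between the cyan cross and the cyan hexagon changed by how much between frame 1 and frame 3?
-4

Distance in frame 1: 17. Distance in frame 3: 13.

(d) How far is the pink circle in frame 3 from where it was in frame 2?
4

The pink circle moved from (7, 9) to (5, 12), a distance of √(2² + 3²) ≈ 4.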